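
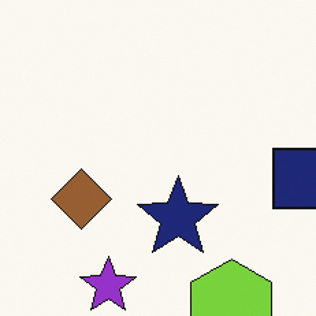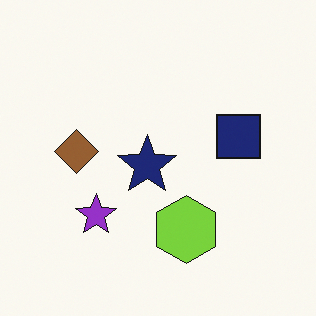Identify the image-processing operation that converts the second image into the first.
The transformation is: cropped slightly and scaled back up.

The visible shapes are larger and the field of view is narrower; shapes near the original edges may be partly or wholly outside the frame — a crop-and-rescale.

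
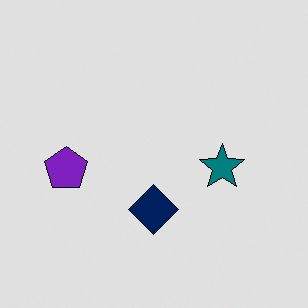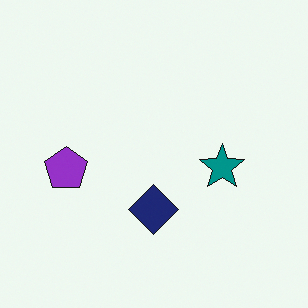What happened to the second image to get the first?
The first image is the second posterized to a reduced palette.

Each flat color has snapped to a coarser quantized level — most visibly, the near-white background has dropped to a flat grey.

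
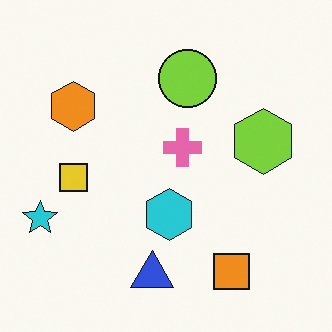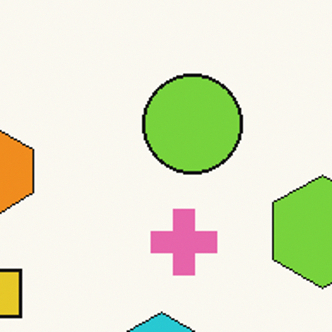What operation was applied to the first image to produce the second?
It was cropped tightly and scaled back up.

The visible shapes are larger and the field of view is narrower; shapes near the original edges may be partly or wholly outside the frame — a crop-and-rescale.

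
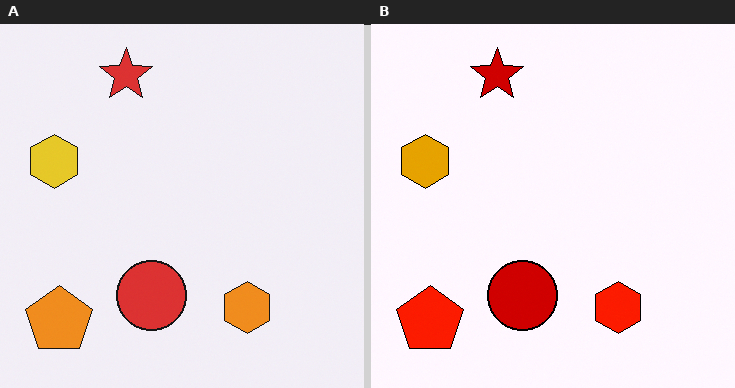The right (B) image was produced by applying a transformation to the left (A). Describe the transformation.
The transformation is: given much higher contrast.

Tones are pushed away from mid-grey across the whole image — a global contrast change.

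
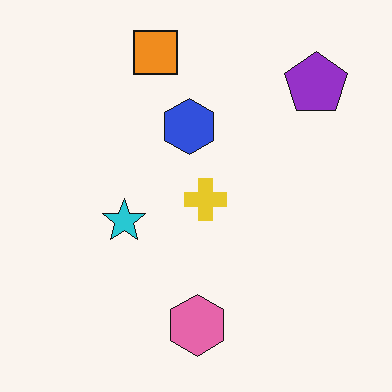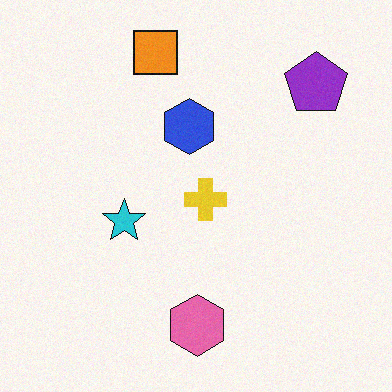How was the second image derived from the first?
It was degraded with subtle gaussian noise.

Random speckle covers the whole image, including the flat background.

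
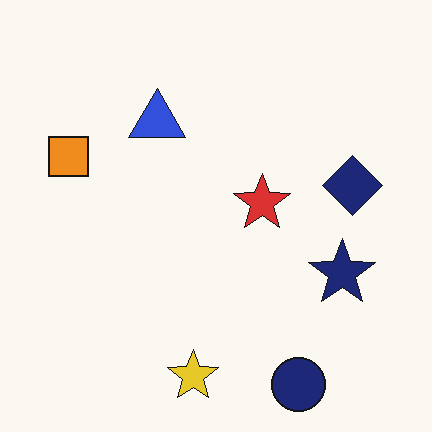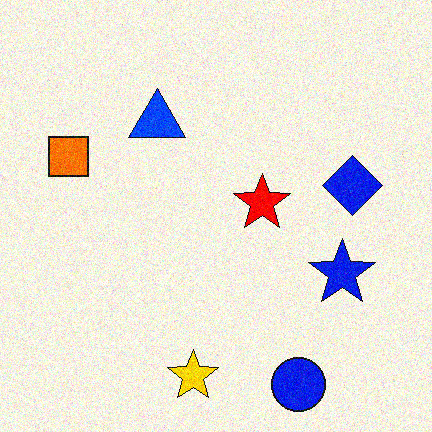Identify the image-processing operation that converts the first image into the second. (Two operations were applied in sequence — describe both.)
The second image is the first made much more vivid (saturation change), then degraded with visible gaussian noise.

All colors are more vivid — a global saturation change. Random speckle covers the whole image, including the flat background.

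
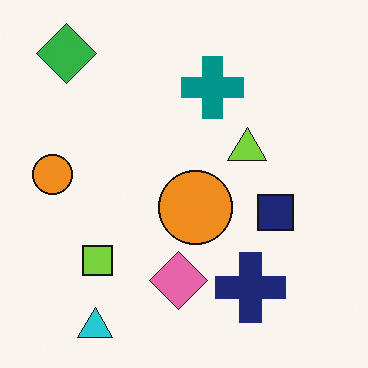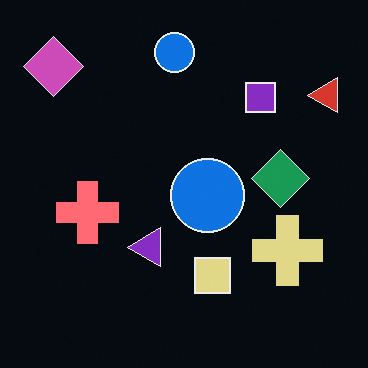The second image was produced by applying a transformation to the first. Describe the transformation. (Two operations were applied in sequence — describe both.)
Color-inverted (negative), then transposed (reflected across the top-left ↔ bottom-right diagonal).

The light background has become dark and every shape's color is its complement — a photographic negative. Shapes have swapped their row and column positions — what was in the top-right is now in the bottom-left — a diagonal reflection.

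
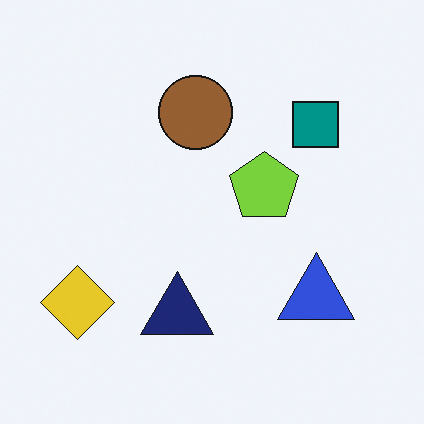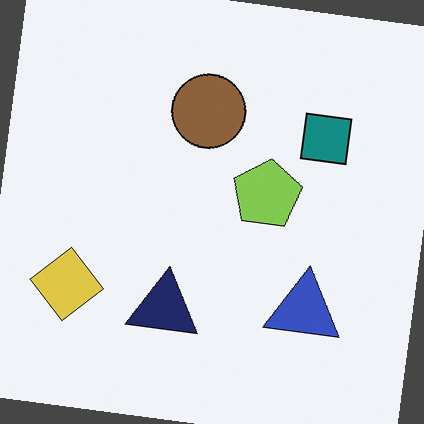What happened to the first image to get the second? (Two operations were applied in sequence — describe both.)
Rotated clockwise by a small amount, then slightly desaturated.

Every shape is tilted by the same angle and the image corners show triangular fill wedges — a whole-image rotation by a non-right angle. All colors are more muted and greyish — a global saturation change.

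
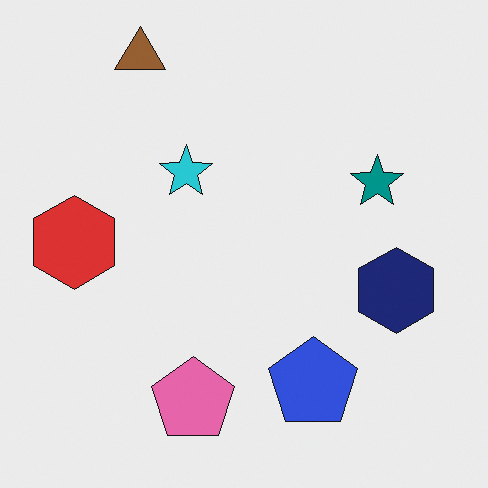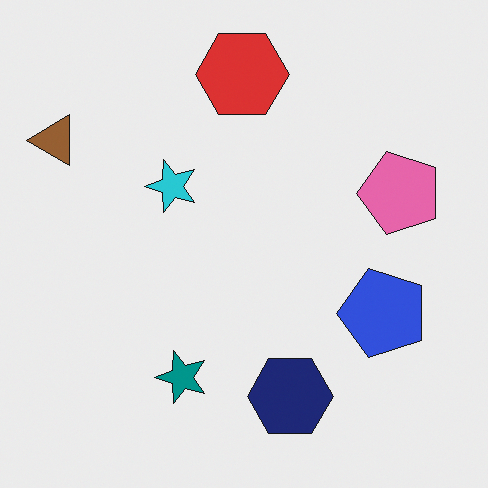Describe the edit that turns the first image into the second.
This is the original image transposed (reflected across the top-left ↔ bottom-right diagonal).

Shapes have swapped their row and column positions — what was in the top-right is now in the bottom-left — a diagonal reflection.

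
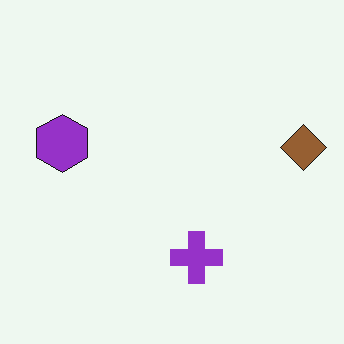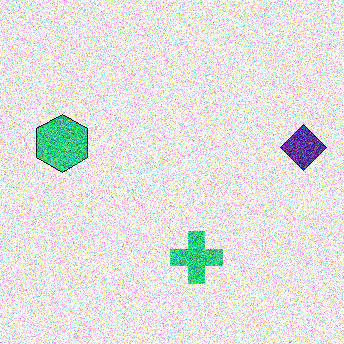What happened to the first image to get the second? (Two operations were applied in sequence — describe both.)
Hue-shifted by a large amount, then degraded with heavy additive noise.

Every shape's color has rotated by the same amount around the hue wheel — a uniform hue shift. Random speckle covers the whole image, including the flat background.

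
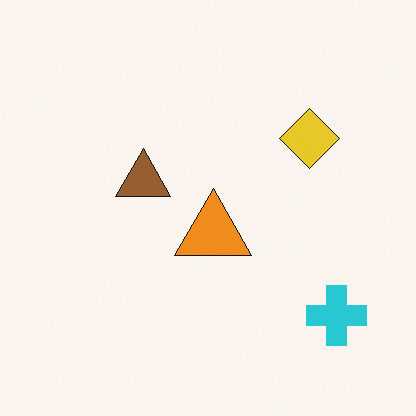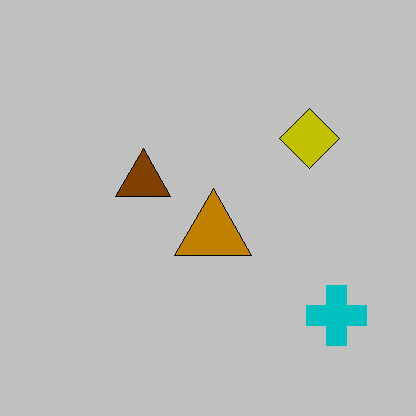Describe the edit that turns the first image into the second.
This is the original image aggressively posterized.

Each flat color has snapped to a coarser quantized level — most visibly, the near-white background has dropped to a flat grey.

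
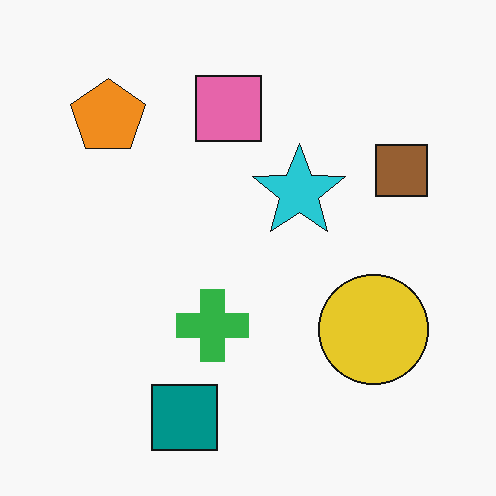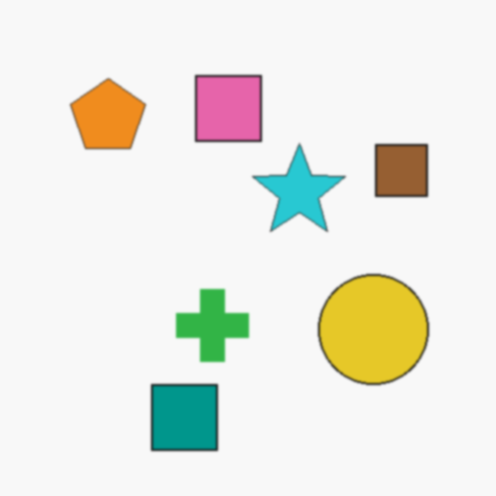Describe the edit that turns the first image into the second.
Given a subtle gaussian blur.

Shape edges and outlines are uniformly softened across the whole image.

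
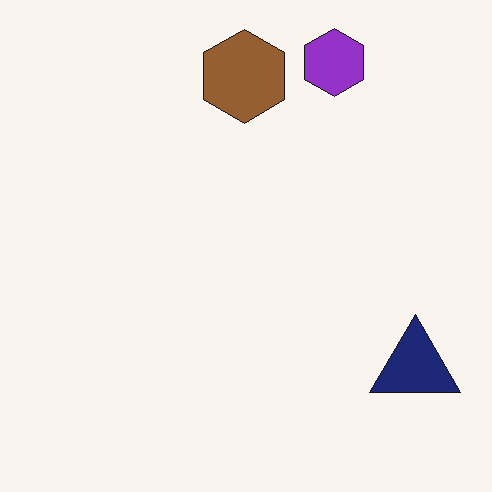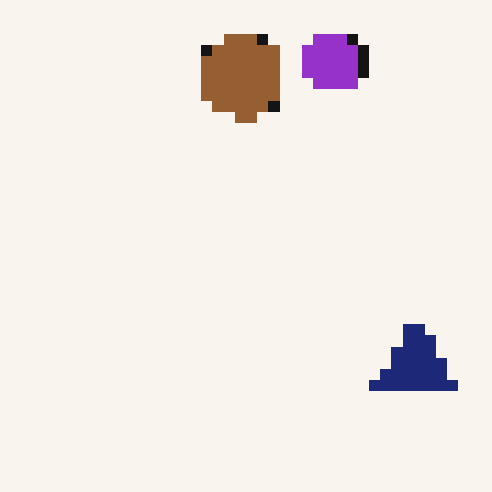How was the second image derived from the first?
Heavily pixelated into large blocks.

Shapes are reduced to large square blocks; fine edges and outlines are lost — a downscale-then-upscale (mosaic) effect.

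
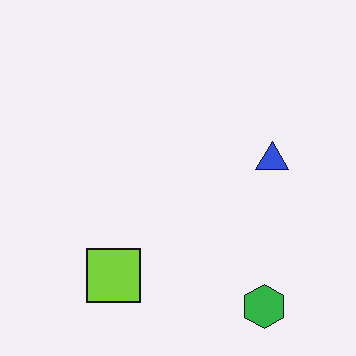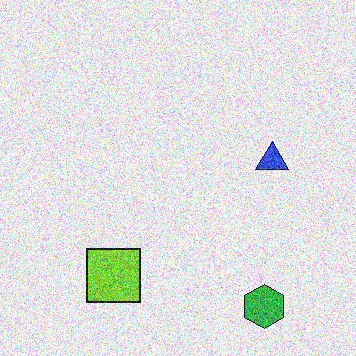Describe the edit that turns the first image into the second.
Degraded with strong gaussian noise.

Random speckle covers the whole image, including the flat background.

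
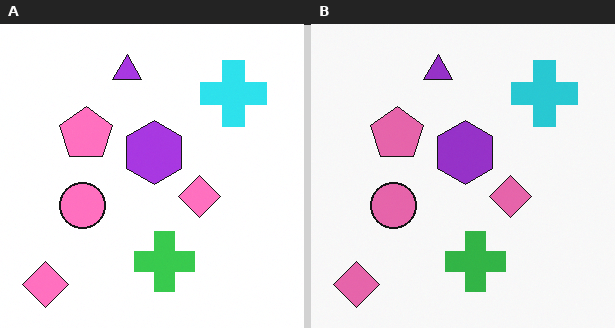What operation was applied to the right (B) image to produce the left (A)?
This is the original image slightly brightened.

Every pixel — background and shapes alike — is uniformly brightened.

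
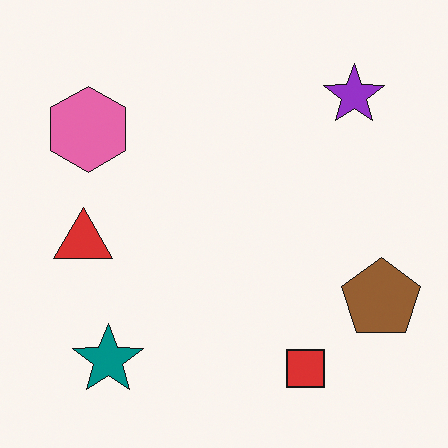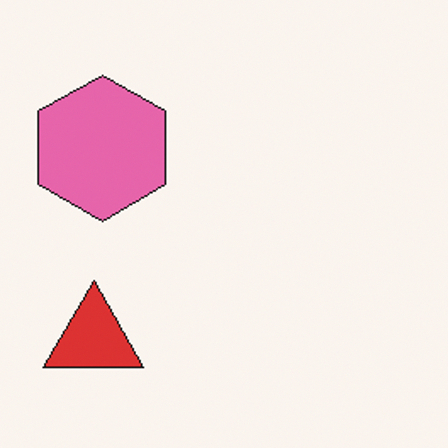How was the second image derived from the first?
This is the original image cropped to a noticeably smaller region and rescaled.

The visible shapes are larger and the field of view is narrower; shapes near the original edges may be partly or wholly outside the frame — a crop-and-rescale.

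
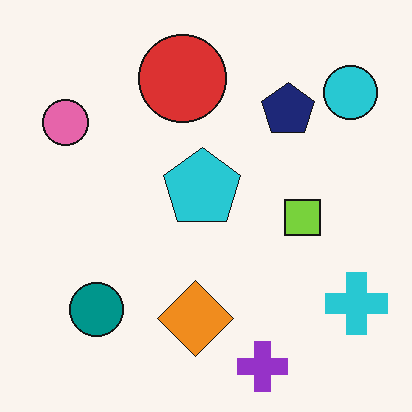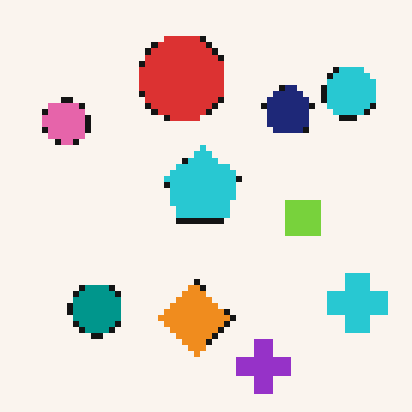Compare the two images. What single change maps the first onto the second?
It was moderately pixelated.

Shapes are reduced to large square blocks; fine edges and outlines are lost — a downscale-then-upscale (mosaic) effect.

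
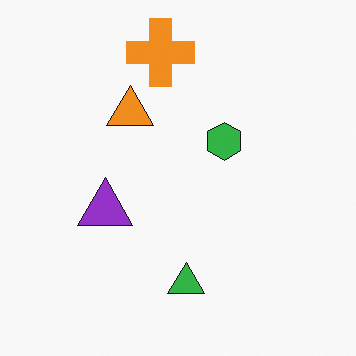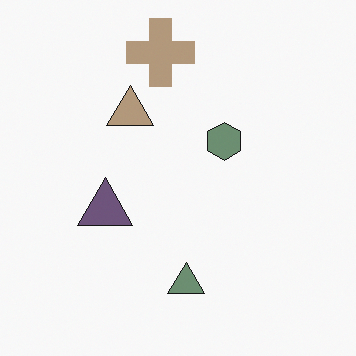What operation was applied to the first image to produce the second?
The transformation is: made much more muted (saturation change).

All colors are more muted and greyish — a global saturation change.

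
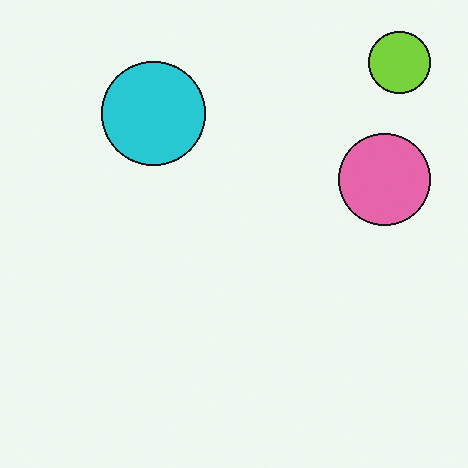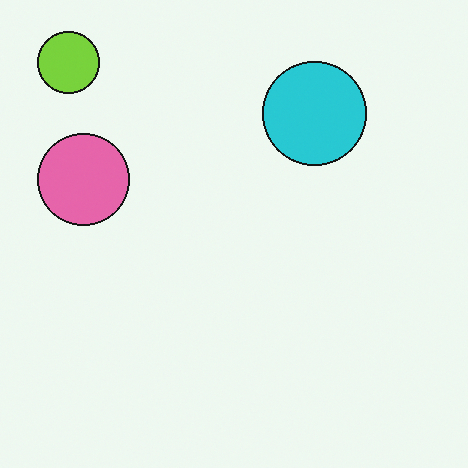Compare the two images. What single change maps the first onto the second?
The transformation is: flipped horizontally (left ↔ right).

The lime circle is in the top-right of the first image and the top-left of the second — shapes on opposite sides of the vertical midline have swapped in a mirror flip.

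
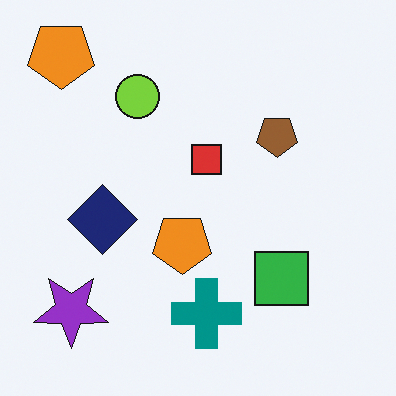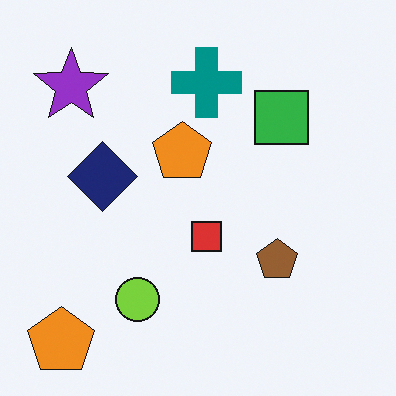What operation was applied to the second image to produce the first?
The image was flipped vertically (top ↔ bottom).

The teal cross is in the top of the second image and the bottom of the first — shapes on opposite sides of the horizontal midline have swapped in a mirror flip.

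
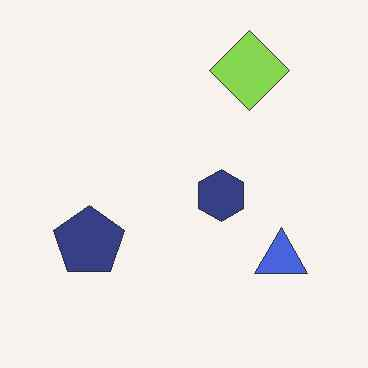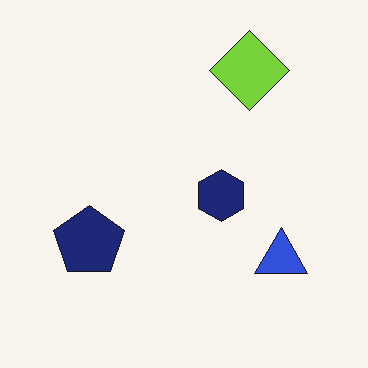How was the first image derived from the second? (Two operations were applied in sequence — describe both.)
Given slightly reduced contrast, then given moderate JPEG compression.

Tones are pushed toward mid-grey across the whole image — a global contrast change. Blocky 8×8 compression artifacts appear around shape edges and the flat background shows ringing — characteristic JPEG degradation.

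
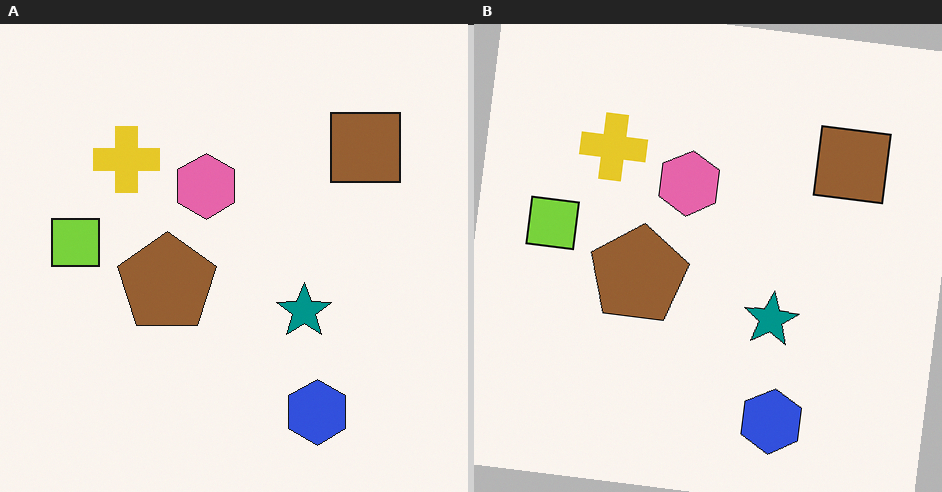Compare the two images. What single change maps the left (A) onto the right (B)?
Rotated clockwise by a small amount.

Every shape is tilted by the same angle and the image corners show triangular fill wedges — a whole-image rotation by a non-right angle.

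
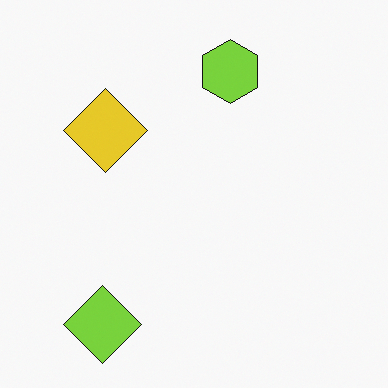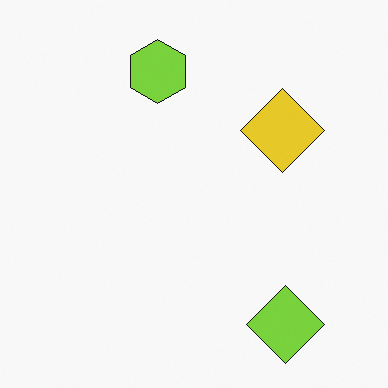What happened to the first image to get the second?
The transformation is: flipped horizontally (left ↔ right).

The lime diamond is in the bottom-left of the first image and the bottom-right of the second — shapes on opposite sides of the vertical midline have swapped in a mirror flip.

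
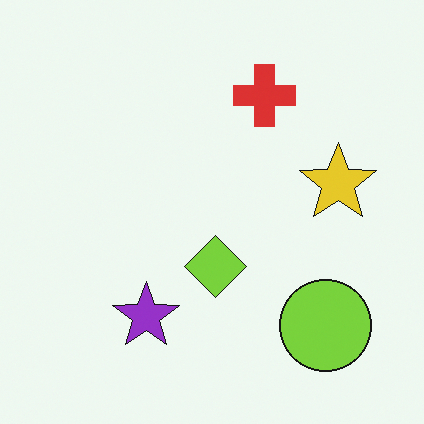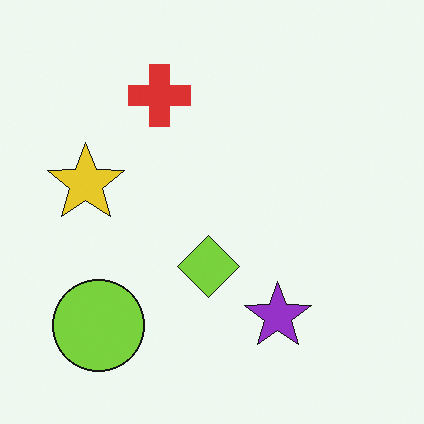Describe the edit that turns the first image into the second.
The second image is the first flipped horizontally (left ↔ right).

The yellow star is in the right of the first image and the left of the second — shapes on opposite sides of the vertical midline have swapped in a mirror flip.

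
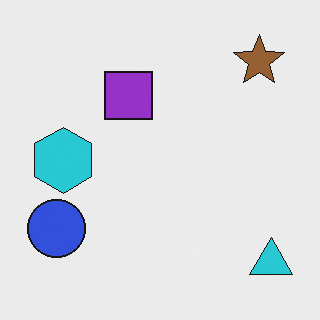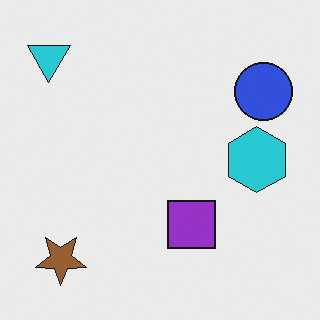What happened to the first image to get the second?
The second image is the first rotated 180°.

The cyan triangle sits in the bottom-right of the first image and the top-left of the second — consistent with a whole-image 180° rotation.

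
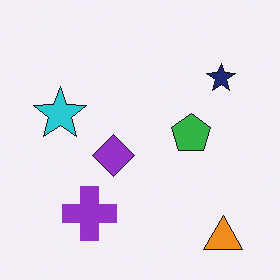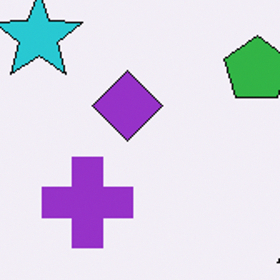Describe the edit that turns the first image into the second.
The transformation is: cropped to a noticeably smaller region and rescaled.

The visible shapes are larger and the field of view is narrower; shapes near the original edges may be partly or wholly outside the frame — a crop-and-rescale.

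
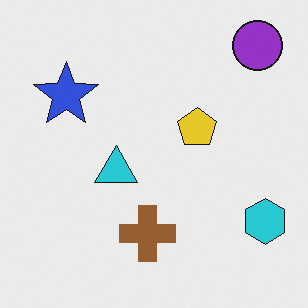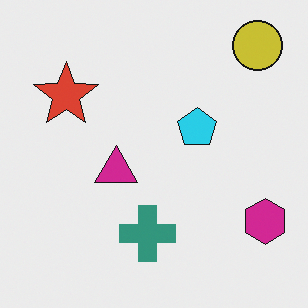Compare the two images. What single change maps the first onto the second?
Hue-shifted by a moderate amount.

Every shape's color has rotated by the same amount around the hue wheel — a uniform hue shift.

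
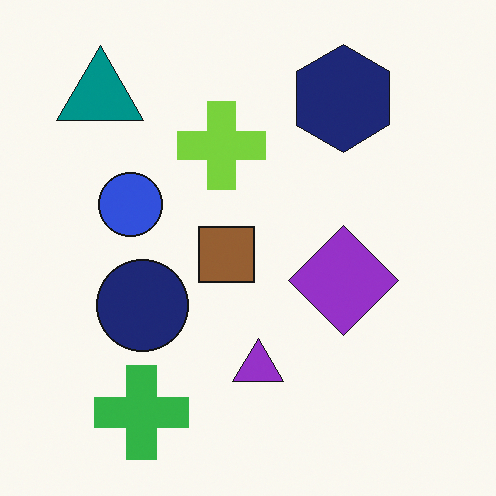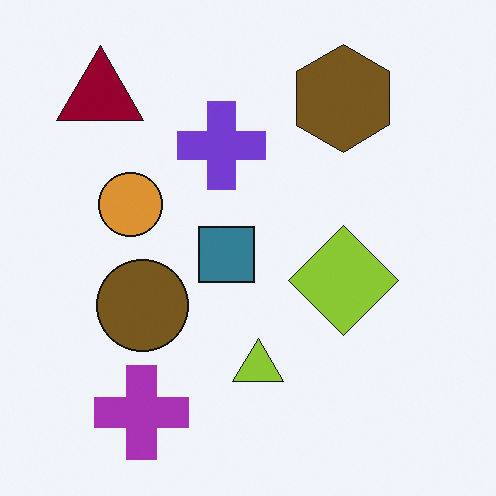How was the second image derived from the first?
Hue-shifted through roughly half the color wheel.

Every shape's color has rotated by the same amount around the hue wheel — a uniform hue shift.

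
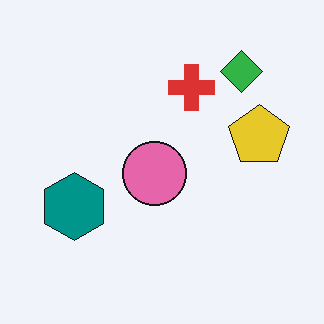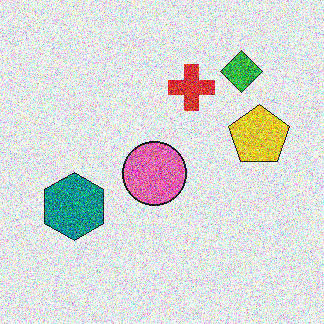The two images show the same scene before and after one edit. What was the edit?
The second image is the first degraded with heavy additive noise.

Random speckle covers the whole image, including the flat background.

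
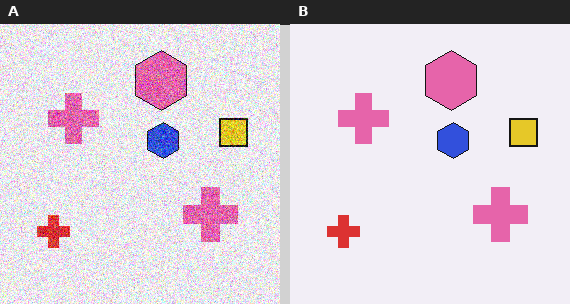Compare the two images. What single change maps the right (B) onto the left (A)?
The left (A) image is the right (B) degraded with strong gaussian noise.

Random speckle covers the whole image, including the flat background.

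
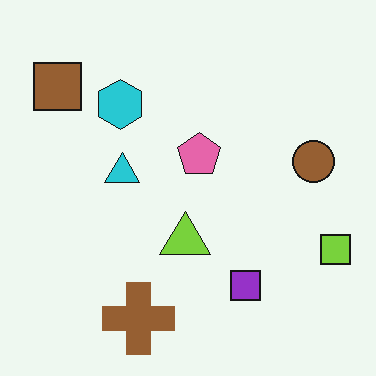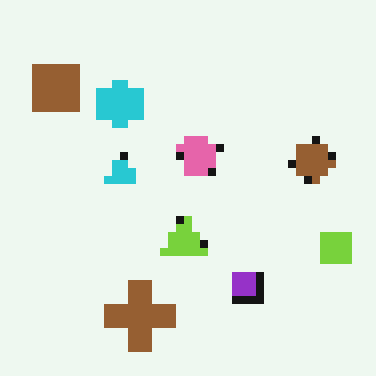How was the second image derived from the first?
The second image is the first moderately pixelated.

Shapes are reduced to large square blocks; fine edges and outlines are lost — a downscale-then-upscale (mosaic) effect.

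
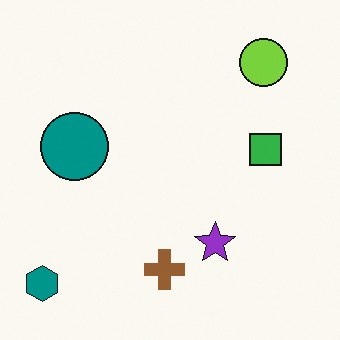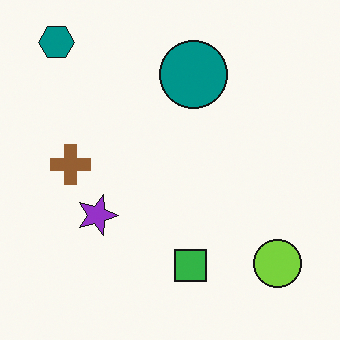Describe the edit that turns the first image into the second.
The second image is the first rotated 90° clockwise.

The teal hexagon sits in the bottom-left of the first image and the top-left of the second — consistent with a whole-image 90° clockwise rotation.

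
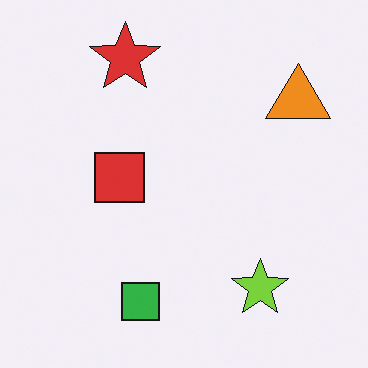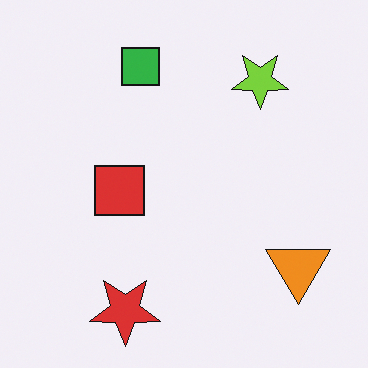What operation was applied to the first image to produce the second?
It was flipped vertically (top ↔ bottom).

The red star is in the top of the first image and the bottom of the second — shapes on opposite sides of the horizontal midline have swapped in a mirror flip.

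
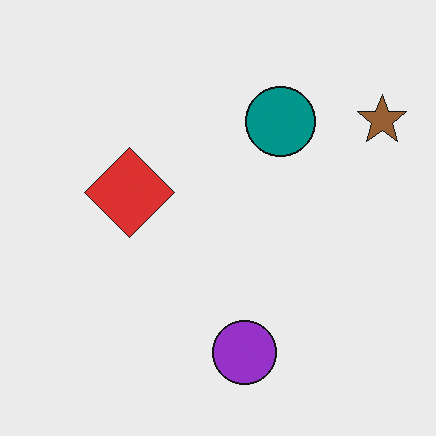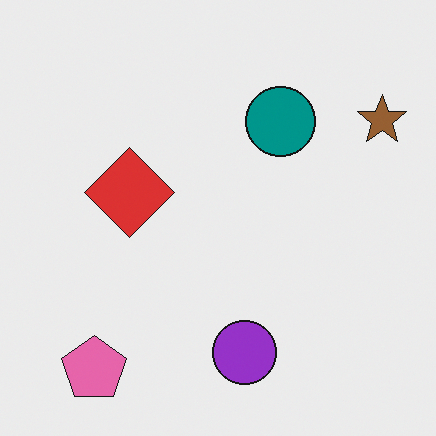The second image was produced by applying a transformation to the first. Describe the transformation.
It was overlaid with an additional pink pentagon.

A pink pentagon appears in the second image that is absent from the first.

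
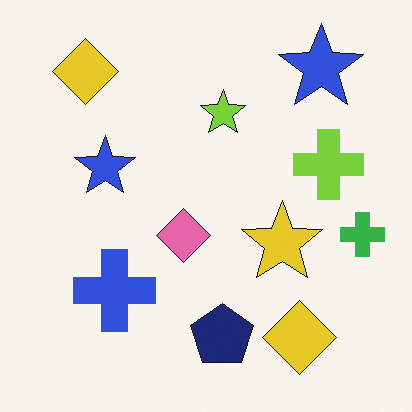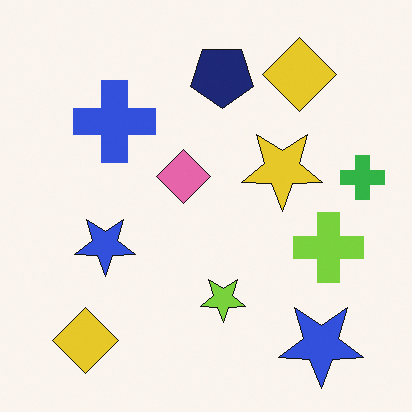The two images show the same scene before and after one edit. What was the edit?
The image was flipped vertically (top ↔ bottom).

The navy pentagon is in the bottom of the first image and the top of the second — shapes on opposite sides of the horizontal midline have swapped in a mirror flip.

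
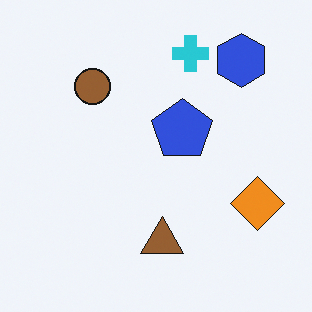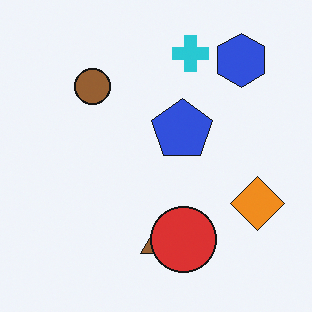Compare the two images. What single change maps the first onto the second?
The transformation is: overlaid with an additional red circle.

A red circle appears in the second image that is absent from the first.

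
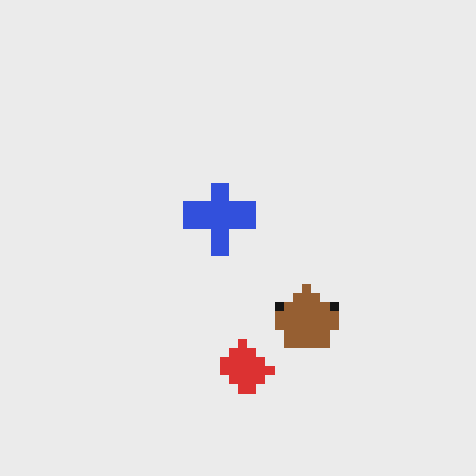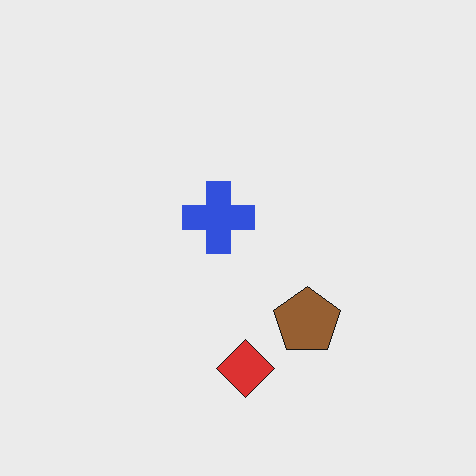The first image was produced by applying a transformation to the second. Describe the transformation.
The transformation is: heavily pixelated into large blocks.

Shapes are reduced to large square blocks; fine edges and outlines are lost — a downscale-then-upscale (mosaic) effect.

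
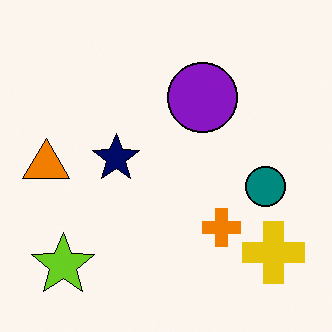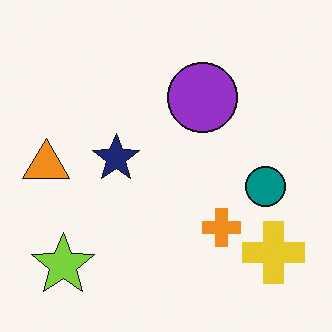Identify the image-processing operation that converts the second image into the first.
The image was given slightly increased contrast.

Tones are pushed away from mid-grey across the whole image — a global contrast change.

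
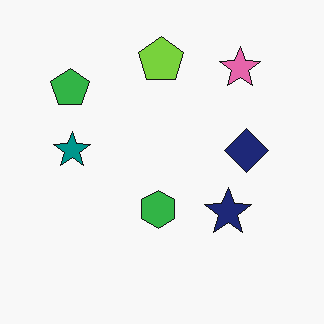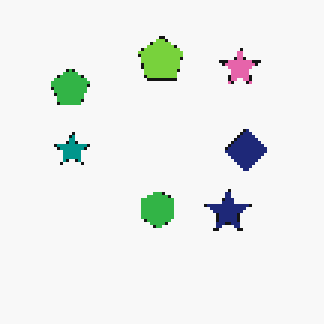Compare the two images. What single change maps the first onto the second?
The second image is the first mildly pixelated.

Shapes are reduced to large square blocks; fine edges and outlines are lost — a downscale-then-upscale (mosaic) effect.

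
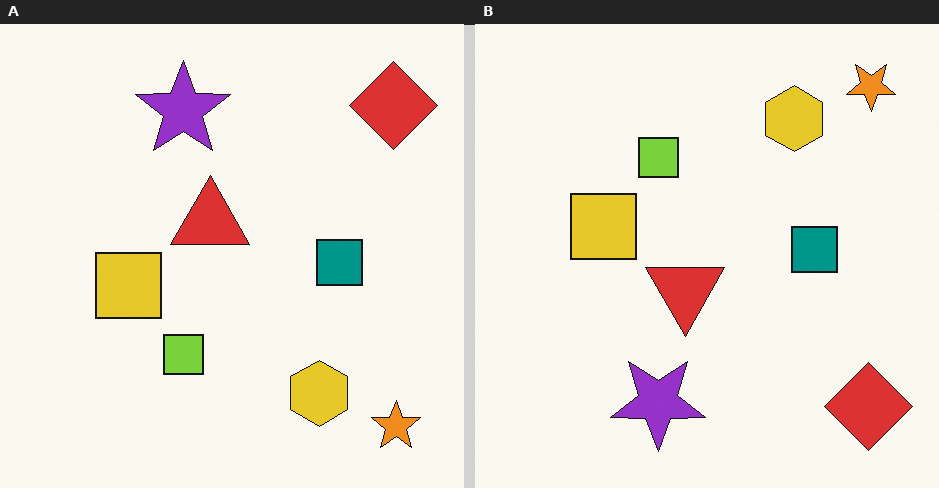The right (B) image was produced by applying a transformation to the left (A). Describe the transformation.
The image was flipped vertically (top ↔ bottom).

The orange star is in the bottom-right of the left (A) image and the top-right of the right (B) — shapes on opposite sides of the horizontal midline have swapped in a mirror flip.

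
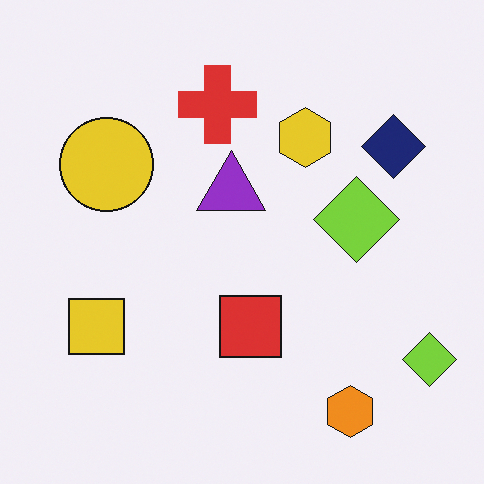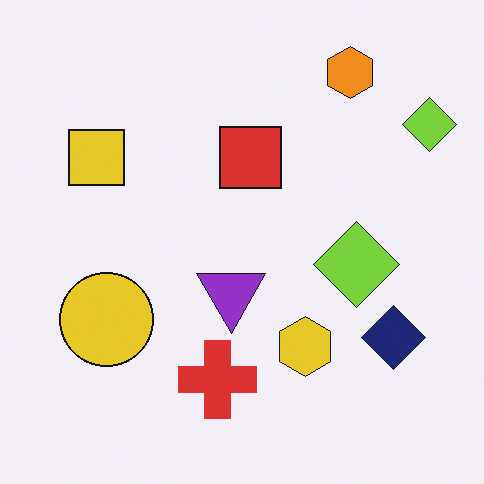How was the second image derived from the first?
It was flipped vertically (top ↔ bottom).

The orange hexagon is in the bottom-right of the first image and the top-right of the second — shapes on opposite sides of the horizontal midline have swapped in a mirror flip.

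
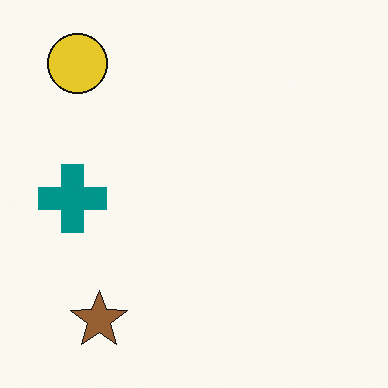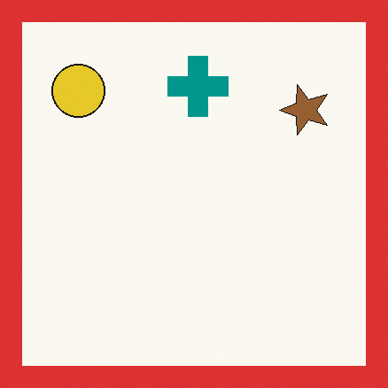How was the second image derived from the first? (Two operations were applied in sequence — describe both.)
The transformation is: transposed (reflected across the top-left ↔ bottom-right diagonal), then framed with a red border.

Shapes have swapped their row and column positions — what was in the top-right is now in the bottom-left — a diagonal reflection. A solid red frame runs around the edge of the second image, with the content slightly shrunk inside it.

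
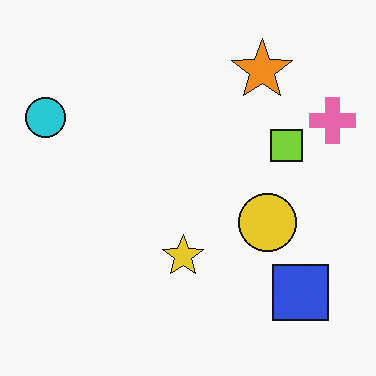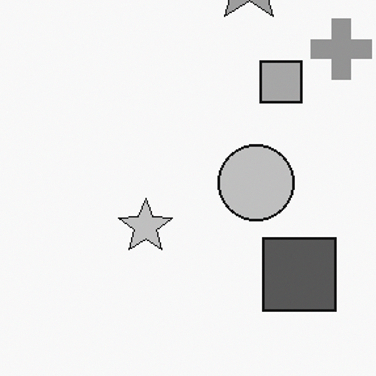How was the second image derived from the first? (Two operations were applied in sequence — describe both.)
The second image is the first cropped slightly and scaled back up, then converted to grayscale.

The visible shapes are larger and the field of view is narrower; shapes near the original edges may be partly or wholly outside the frame — a crop-and-rescale. All color is removed — every shape is now a shade of grey.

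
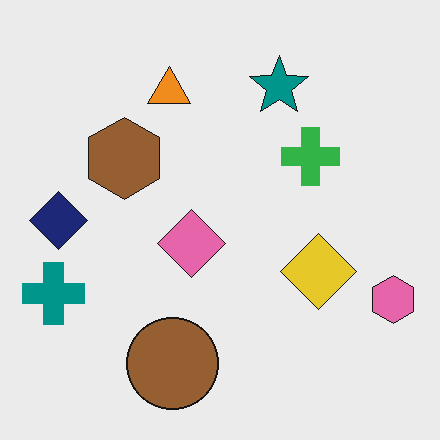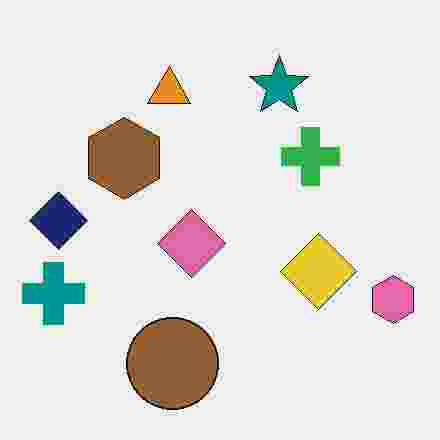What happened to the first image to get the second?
The image was heavily JPEG-compressed with obvious blocking artifacts.

Blocky 8×8 compression artifacts appear around shape edges and the flat background shows ringing — characteristic JPEG degradation.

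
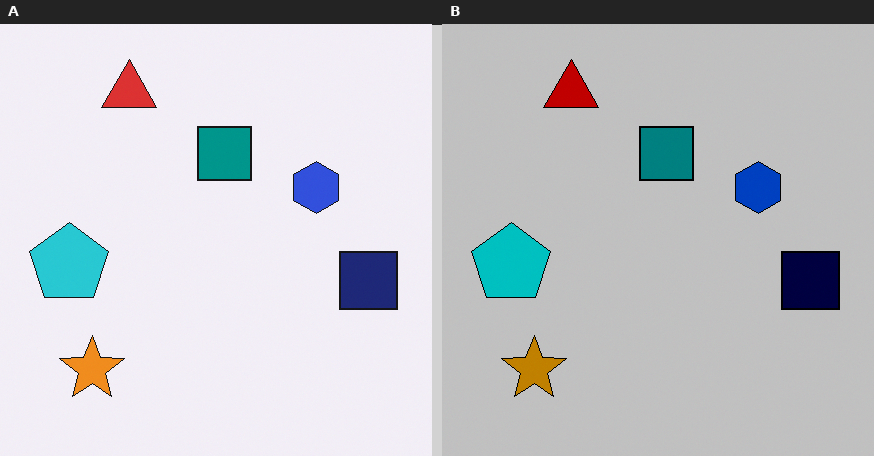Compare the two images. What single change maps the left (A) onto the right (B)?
The right (B) image is the left (A) aggressively posterized.

Each flat color has snapped to a coarser quantized level — most visibly, the near-white background has dropped to a flat grey.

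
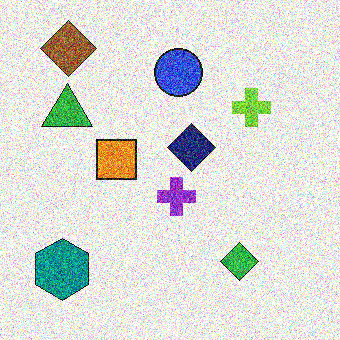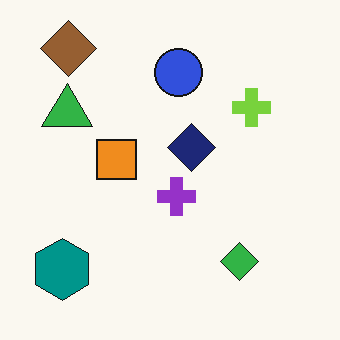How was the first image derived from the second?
Degraded with strong gaussian noise.

Random speckle covers the whole image, including the flat background.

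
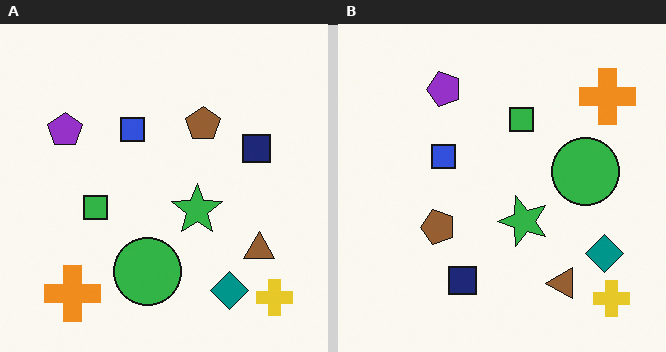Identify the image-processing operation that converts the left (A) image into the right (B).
This is the original image transposed (reflected across the top-left ↔ bottom-right diagonal).

Shapes have swapped their row and column positions — what was in the top-right is now in the bottom-left — a diagonal reflection.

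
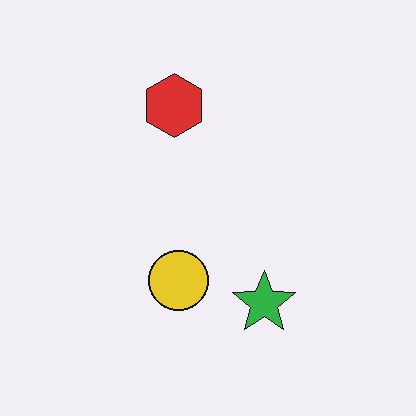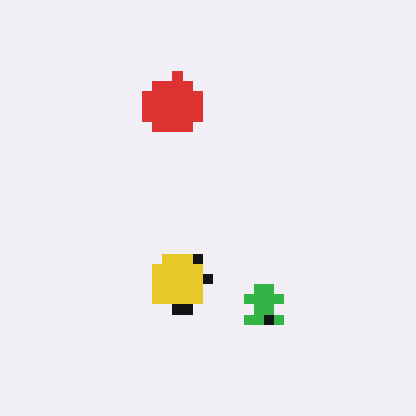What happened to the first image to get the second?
This is the original image heavily pixelated into large blocks.

Shapes are reduced to large square blocks; fine edges and outlines are lost — a downscale-then-upscale (mosaic) effect.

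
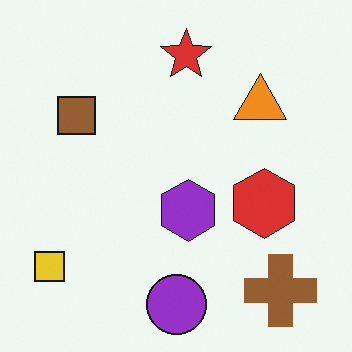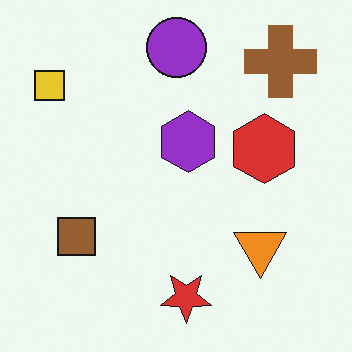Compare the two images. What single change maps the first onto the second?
This is the original image flipped vertically (top ↔ bottom).

The purple circle is in the bottom of the first image and the top of the second — shapes on opposite sides of the horizontal midline have swapped in a mirror flip.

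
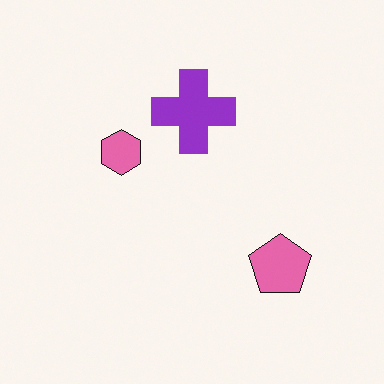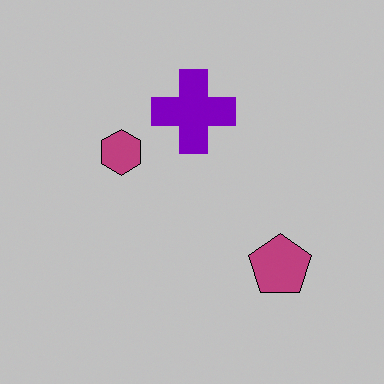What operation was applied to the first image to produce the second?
The second image is the first aggressively posterized.

Each flat color has snapped to a coarser quantized level — most visibly, the near-white background has dropped to a flat grey.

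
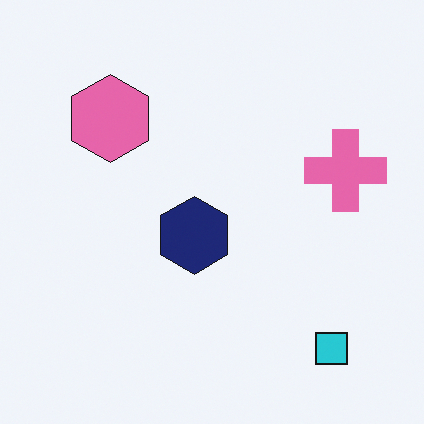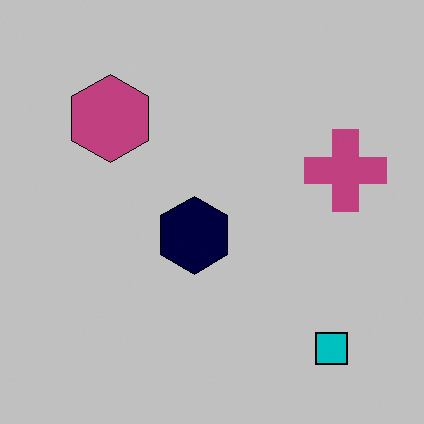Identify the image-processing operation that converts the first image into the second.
The image was heavily posterized to just a handful of flat colors.

Each flat color has snapped to a coarser quantized level — most visibly, the near-white background has dropped to a flat grey.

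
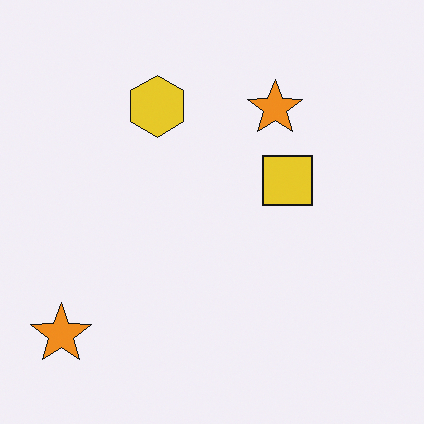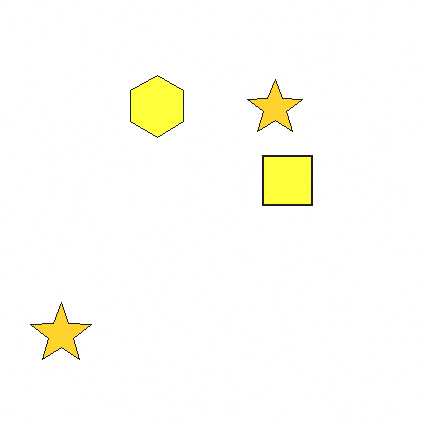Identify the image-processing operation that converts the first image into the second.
Brightened a lot.

Every pixel — background and shapes alike — is uniformly brightened.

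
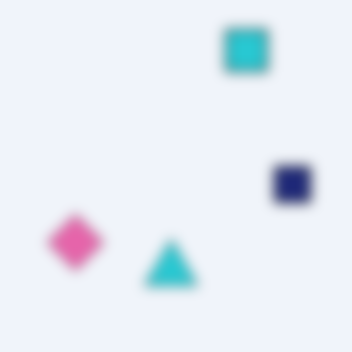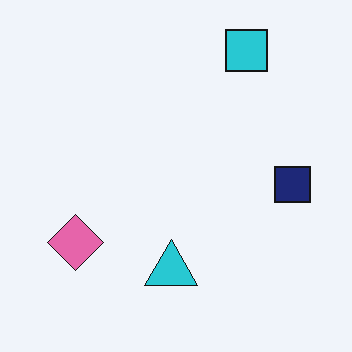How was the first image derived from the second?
It was heavily blurred.

Shape edges and outlines are uniformly softened across the whole image.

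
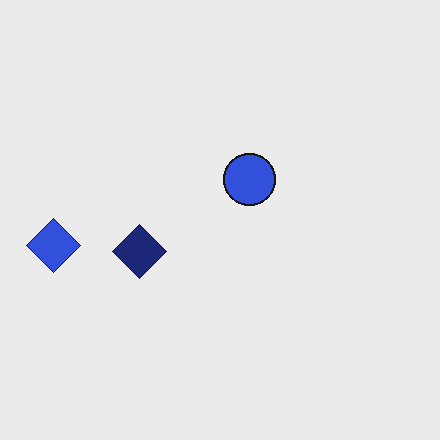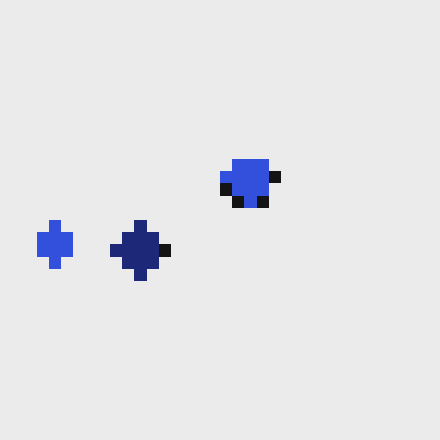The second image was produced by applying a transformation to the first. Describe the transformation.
It was coarsely pixelated.

Shapes are reduced to large square blocks; fine edges and outlines are lost — a downscale-then-upscale (mosaic) effect.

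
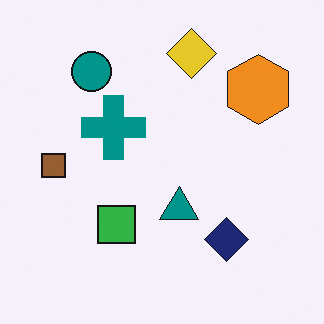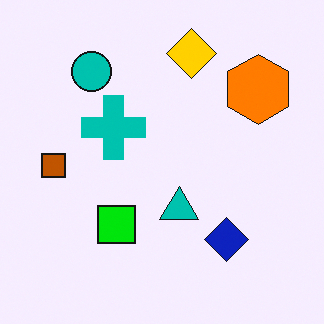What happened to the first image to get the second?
Made much more vivid (saturation change).

All colors are more vivid — a global saturation change.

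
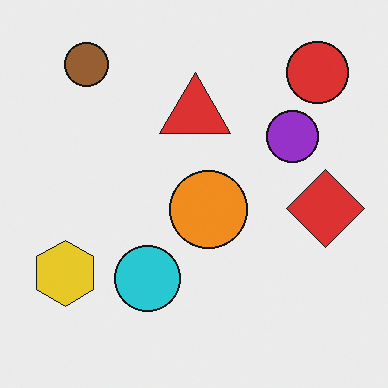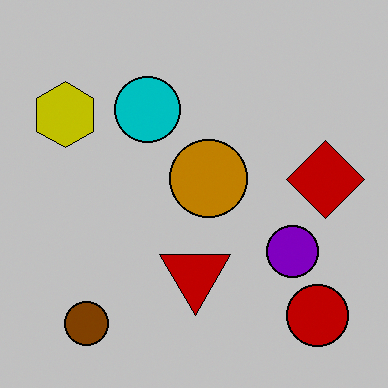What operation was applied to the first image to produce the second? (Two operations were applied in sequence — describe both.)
This is the original image heavily posterized to just a handful of flat colors, then flipped vertically (top ↔ bottom).

Each flat color has snapped to a coarser quantized level — most visibly, the near-white background has dropped to a flat grey. The brown circle is in the top-left of the first image and the bottom-left of the second — shapes on opposite sides of the horizontal midline have swapped in a mirror flip.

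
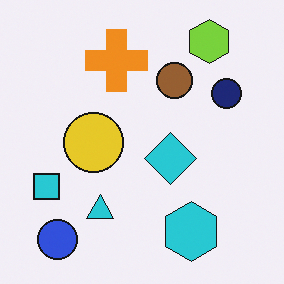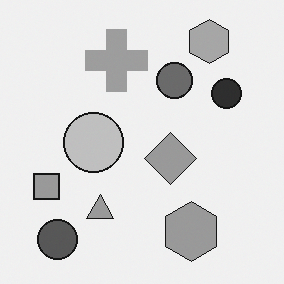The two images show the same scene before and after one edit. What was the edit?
Converted to grayscale.

All color is removed — every shape is now a shade of grey.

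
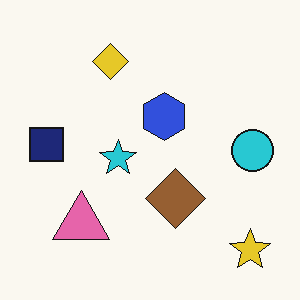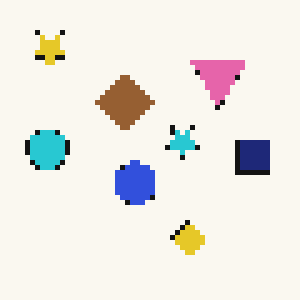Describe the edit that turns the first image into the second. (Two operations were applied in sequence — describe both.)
The second image is the first rotated 180°, then mildly pixelated.

The yellow star sits in the bottom-right of the first image and the top-left of the second — consistent with a whole-image 180° rotation. Shapes are reduced to large square blocks; fine edges and outlines are lost — a downscale-then-upscale (mosaic) effect.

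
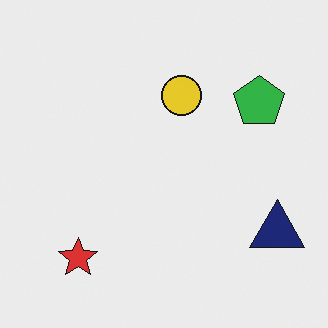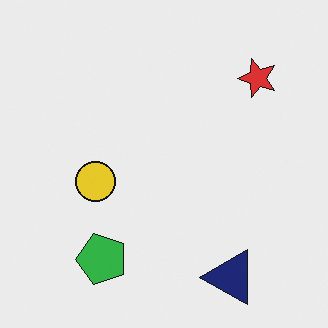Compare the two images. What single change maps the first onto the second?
This is the original image transposed (reflected across the top-left ↔ bottom-right diagonal).

Shapes have swapped their row and column positions — what was in the top-right is now in the bottom-left — a diagonal reflection.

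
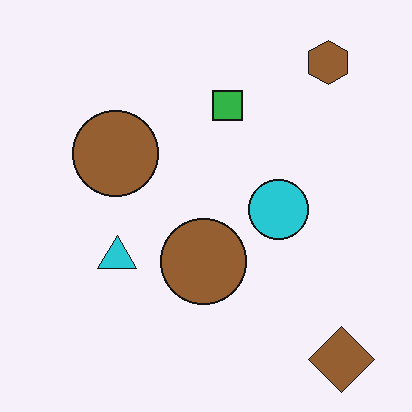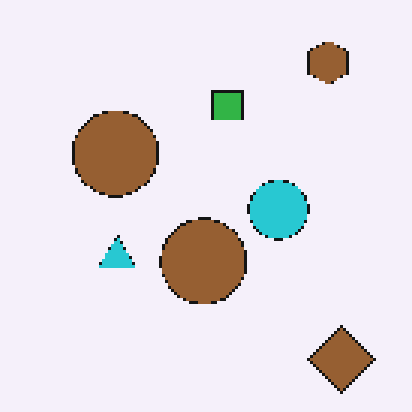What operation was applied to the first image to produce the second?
This is the original image mildly pixelated.

Shapes are reduced to large square blocks; fine edges and outlines are lost — a downscale-then-upscale (mosaic) effect.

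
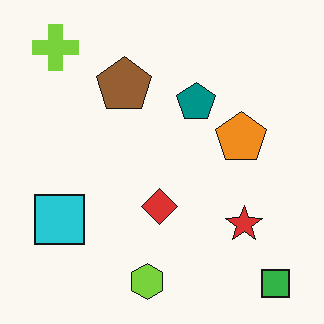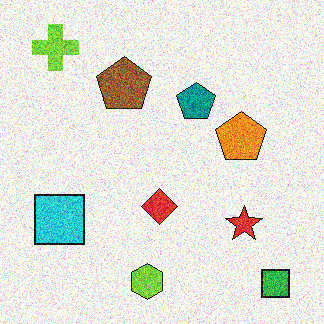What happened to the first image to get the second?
The image was degraded with strong gaussian noise.

Random speckle covers the whole image, including the flat background.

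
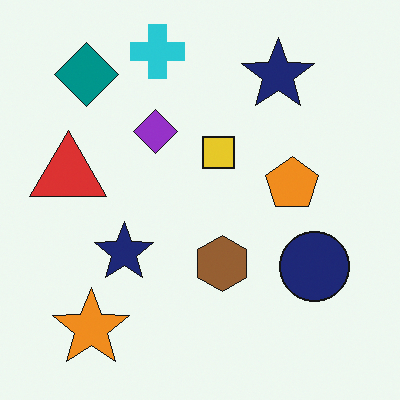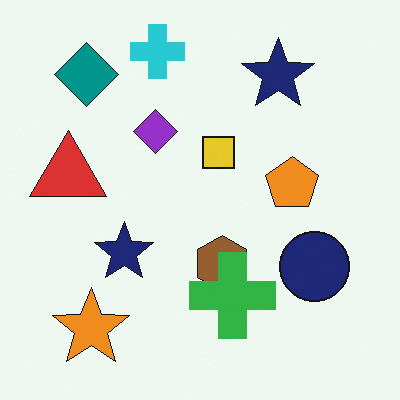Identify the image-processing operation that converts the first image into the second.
It was overlaid with an additional green cross.

A green cross appears in the second image that is absent from the first.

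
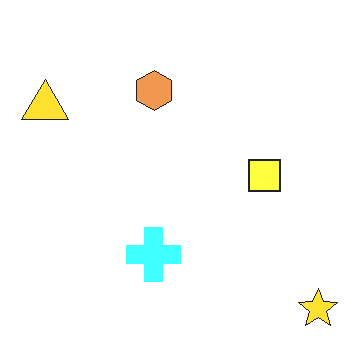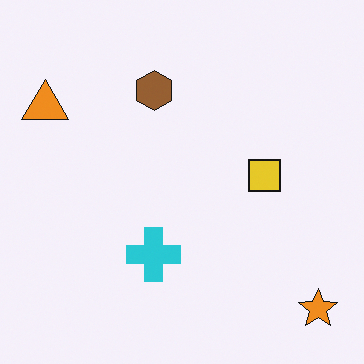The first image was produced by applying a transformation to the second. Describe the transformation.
The image was brightened a lot.

Every pixel — background and shapes alike — is uniformly brightened.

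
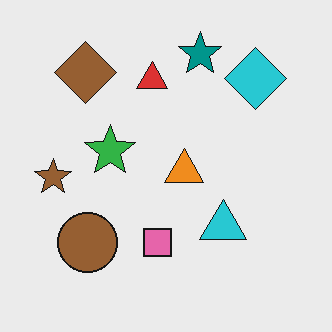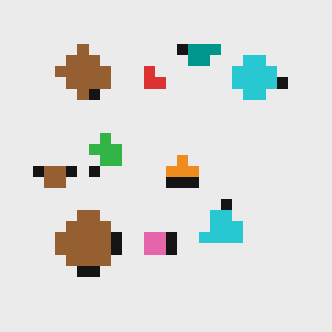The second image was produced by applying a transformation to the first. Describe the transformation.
The image was coarsely pixelated.

Shapes are reduced to large square blocks; fine edges and outlines are lost — a downscale-then-upscale (mosaic) effect.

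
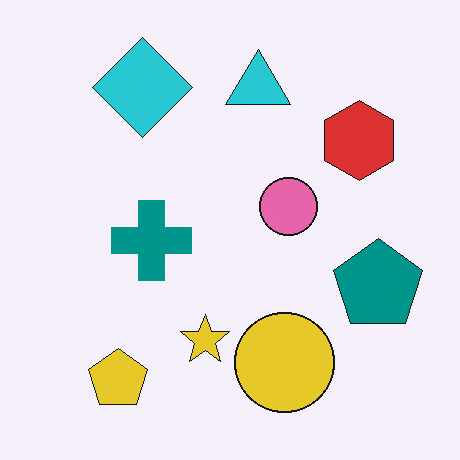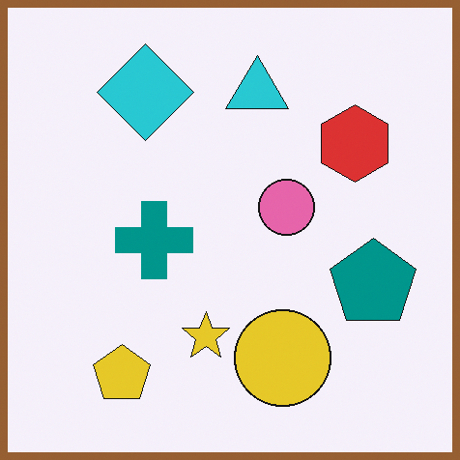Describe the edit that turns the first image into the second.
The image was framed with a brown border.

A solid brown frame runs around the edge of the second image, with the content slightly shrunk inside it.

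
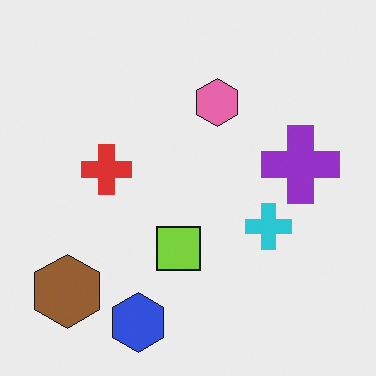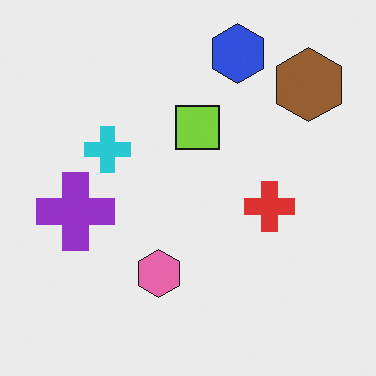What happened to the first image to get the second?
It was rotated 180°.

The brown hexagon sits in the bottom-left of the first image and the top-right of the second — consistent with a whole-image 180° rotation.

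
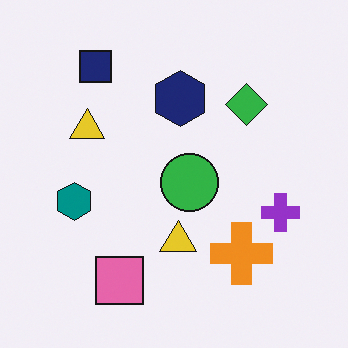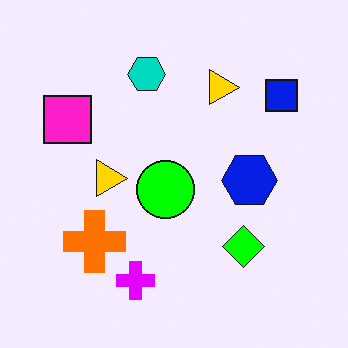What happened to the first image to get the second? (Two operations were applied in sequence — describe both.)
It was rotated 90° clockwise, then made much more vivid (saturation change).

The navy square sits in the top-left of the first image and the top-right of the second — consistent with a whole-image 90° clockwise rotation. All colors are more vivid — a global saturation change.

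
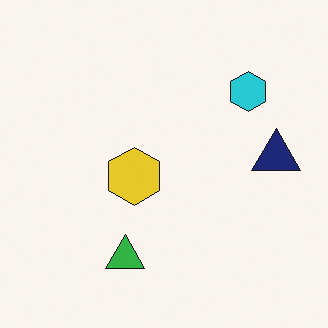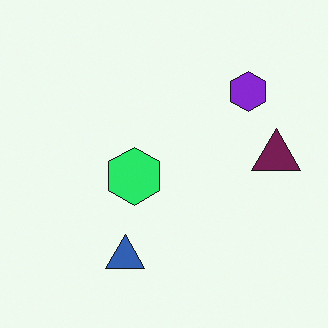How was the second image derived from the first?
The transformation is: hue-shifted by a moderate amount.

Every shape's color has rotated by the same amount around the hue wheel — a uniform hue shift.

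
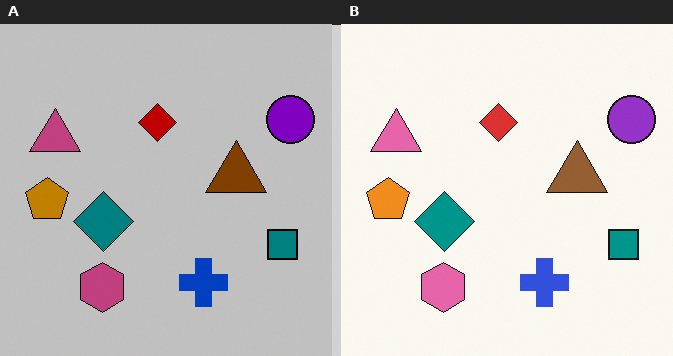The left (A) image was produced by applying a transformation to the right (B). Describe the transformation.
The left (A) image is the right (B) aggressively posterized.

Each flat color has snapped to a coarser quantized level — most visibly, the near-white background has dropped to a flat grey.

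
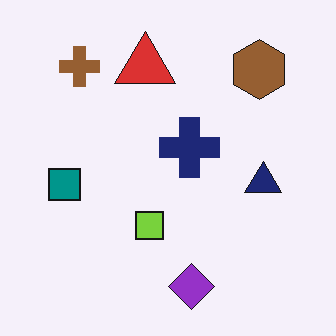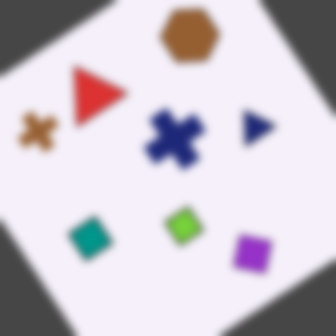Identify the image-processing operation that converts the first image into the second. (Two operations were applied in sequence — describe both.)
The image was rotated counter-clockwise by a large amount — several tens of degrees, then moderately blurred.

Every shape is tilted by the same angle and the image corners show triangular fill wedges — a whole-image rotation by a non-right angle. Shape edges and outlines are uniformly softened across the whole image.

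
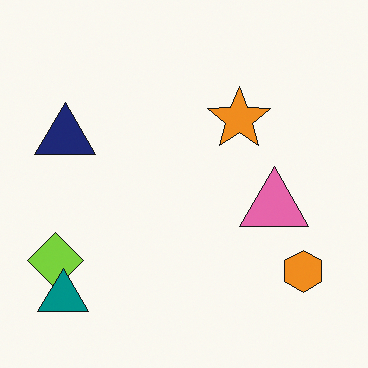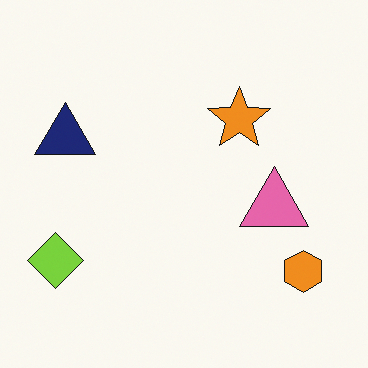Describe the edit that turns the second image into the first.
Overlaid with an additional teal triangle.

A teal triangle appears in the first image that is absent from the second.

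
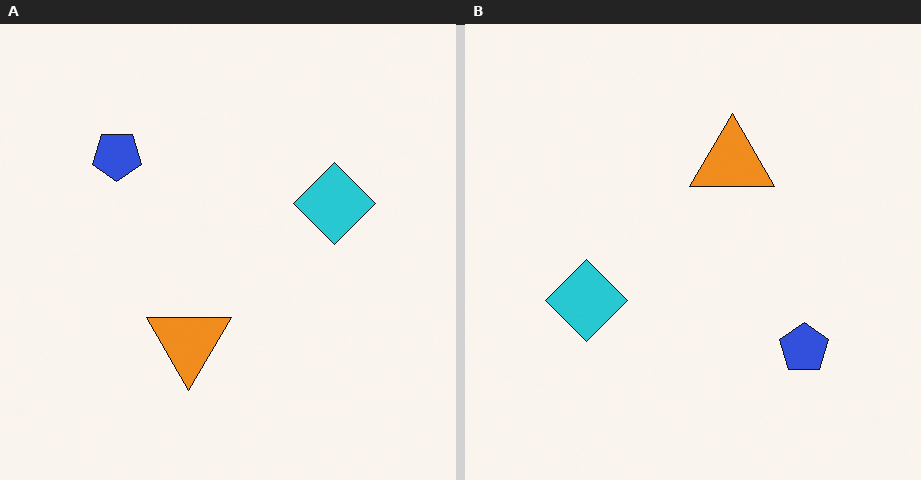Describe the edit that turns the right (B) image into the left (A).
It was rotated 180°.

The blue pentagon sits in the bottom-right of the right (B) image and the top-left of the left (A) — consistent with a whole-image 180° rotation.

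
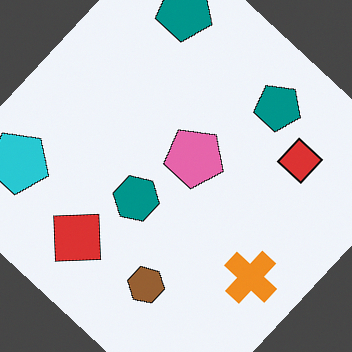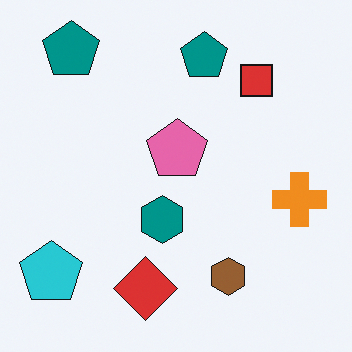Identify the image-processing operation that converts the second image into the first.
It was rotated clockwise by a large amount — several tens of degrees.

Every shape is tilted by the same angle and the image corners show triangular fill wedges — a whole-image rotation by a non-right angle.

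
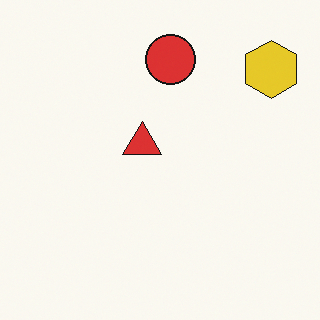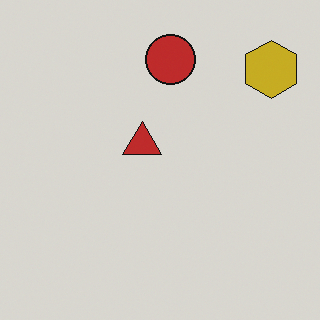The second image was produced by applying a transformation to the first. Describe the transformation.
The image was slightly darkened.

Every pixel — background and shapes alike — is uniformly darkened.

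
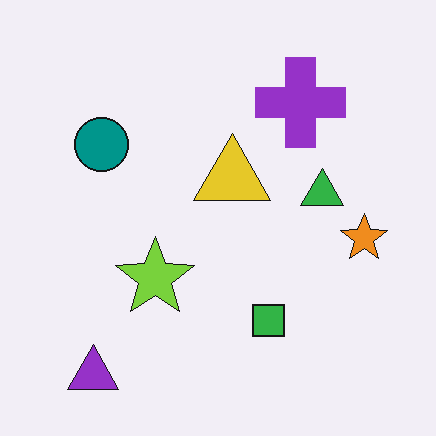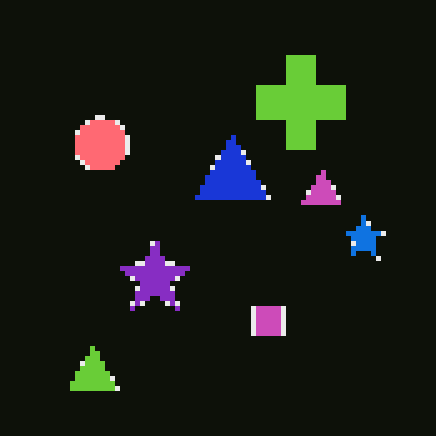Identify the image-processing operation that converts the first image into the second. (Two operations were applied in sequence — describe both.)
The transformation is: mildly pixelated, then color-inverted (negative).

Shapes are reduced to large square blocks; fine edges and outlines are lost — a downscale-then-upscale (mosaic) effect. The light background has become dark and every shape's color is its complement — a photographic negative.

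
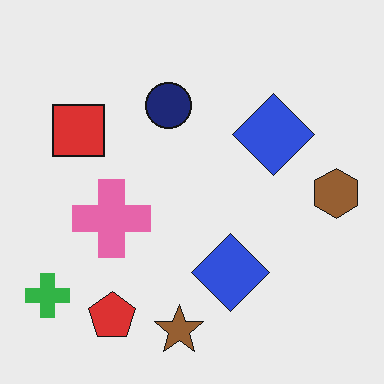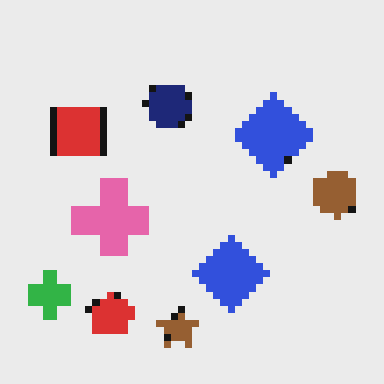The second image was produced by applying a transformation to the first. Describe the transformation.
This is the original image moderately pixelated.

Shapes are reduced to large square blocks; fine edges and outlines are lost — a downscale-then-upscale (mosaic) effect.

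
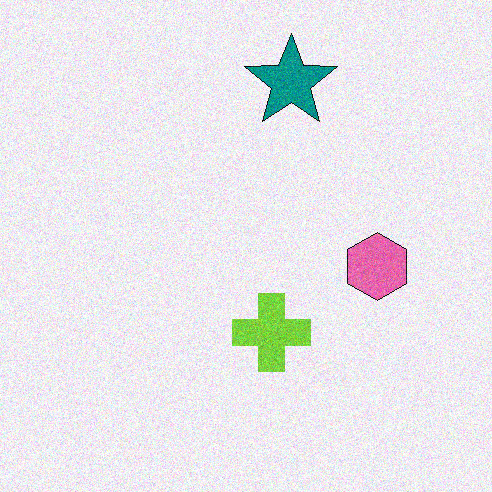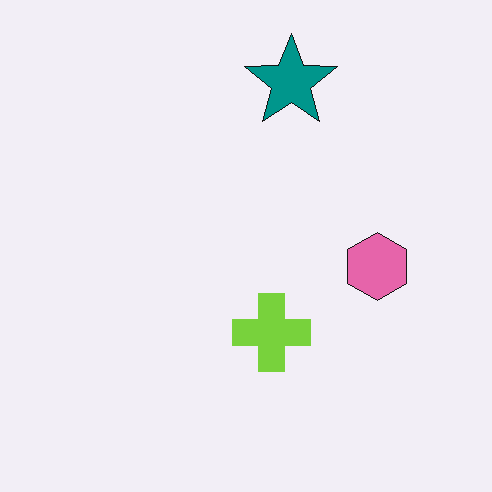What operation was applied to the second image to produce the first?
The transformation is: degraded with visible gaussian noise.

Random speckle covers the whole image, including the flat background.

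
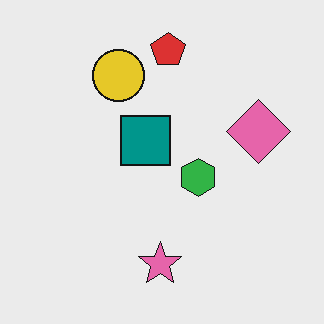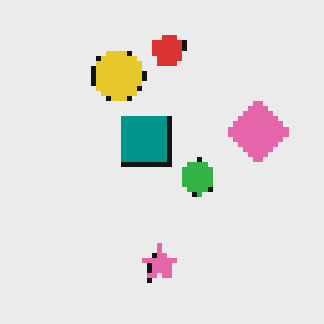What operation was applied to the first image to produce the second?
The transformation is: lightly pixelated (a mild mosaic effect).

Shapes are reduced to large square blocks; fine edges and outlines are lost — a downscale-then-upscale (mosaic) effect.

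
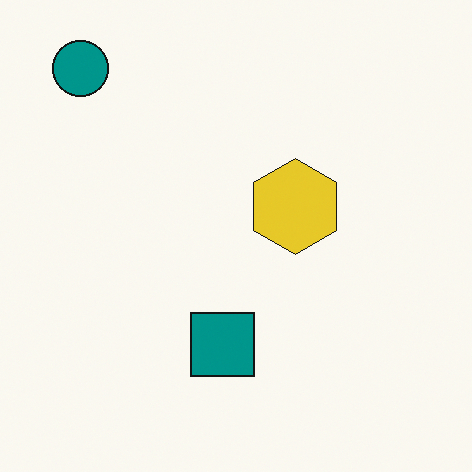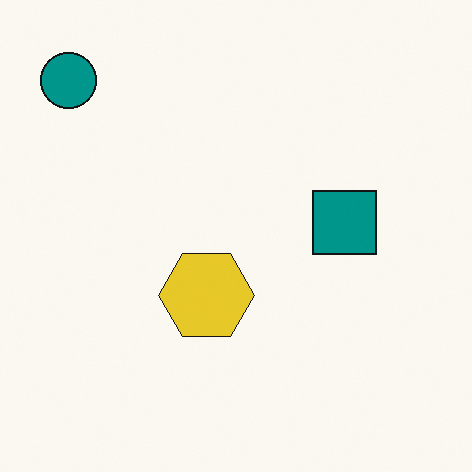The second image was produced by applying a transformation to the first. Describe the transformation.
The transformation is: transposed (reflected across the top-left ↔ bottom-right diagonal).

Shapes have swapped their row and column positions — what was in the top-right is now in the bottom-left — a diagonal reflection.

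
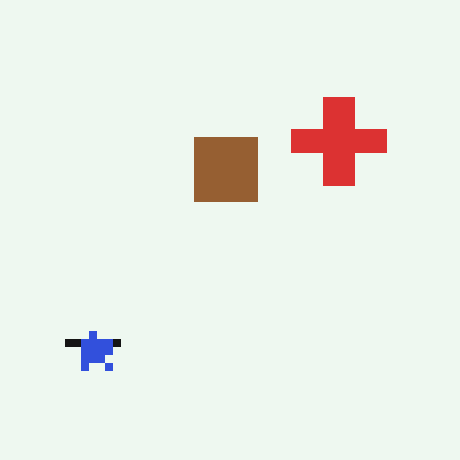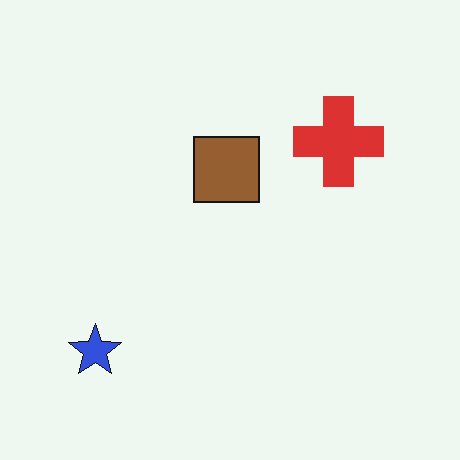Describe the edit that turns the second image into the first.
The image was pixelated into visible square blocks.

Shapes are reduced to large square blocks; fine edges and outlines are lost — a downscale-then-upscale (mosaic) effect.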